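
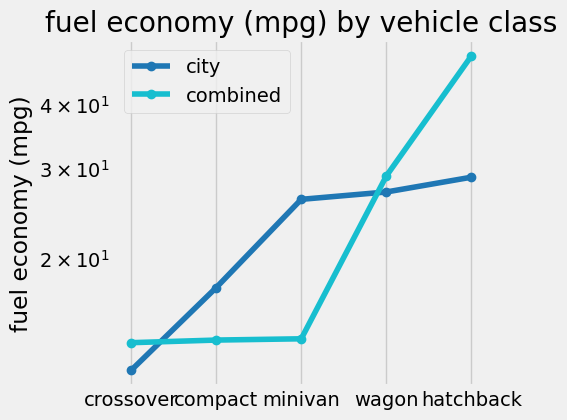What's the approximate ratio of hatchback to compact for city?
≈ 1.5×

hatchback ≈ 30, compact ≈ 20; 30/20 ≈ 1.5.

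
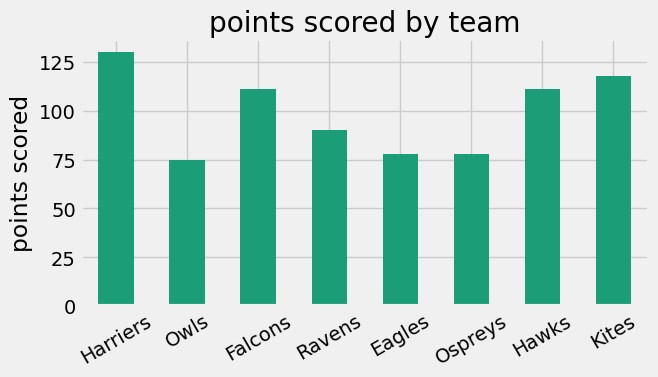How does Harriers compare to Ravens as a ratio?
Harriers ≈ 120, Ravens ≈ 80; 120/80 ≈ 1.5.

≈ 1.5×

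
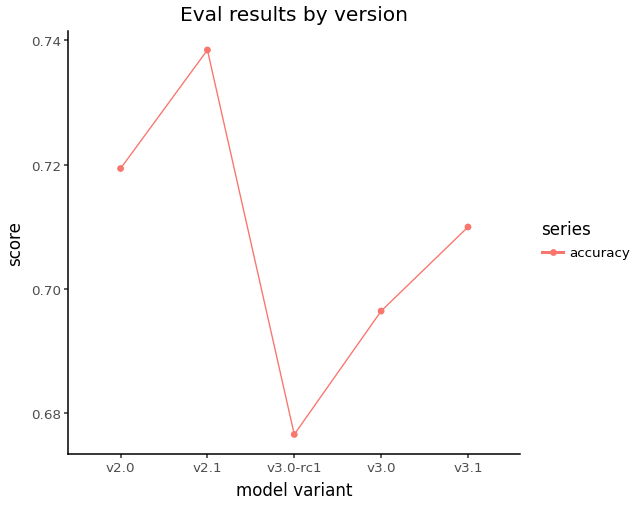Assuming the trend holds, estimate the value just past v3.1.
≈ 0.725

Last three: 0.68, 0.70, 0.71 → slope ≈ 0.015/step → next ≈ 0.725.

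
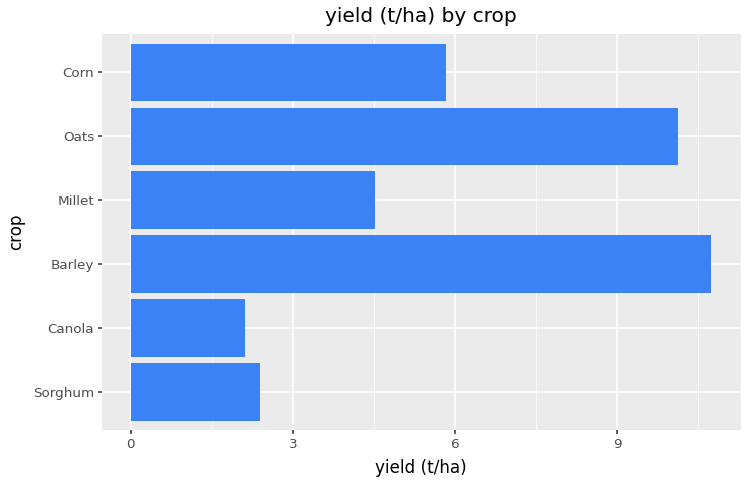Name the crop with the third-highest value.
Top 4: Barley ≈ 11, Oats ≈ 10, Corn ≈ 6, Millet ≈ 5.

Corn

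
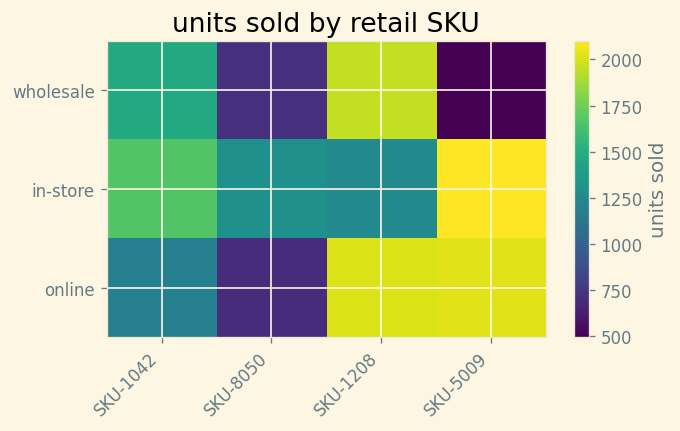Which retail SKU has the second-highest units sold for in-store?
Top 3 for in-store: SKU-5009 ≈ 2000, SKU-1042 ≈ 1600, SKU-8050 ≈ 1400.

SKU-1042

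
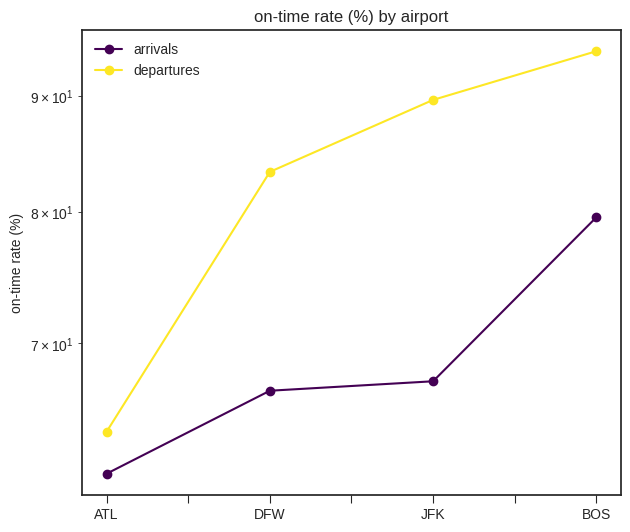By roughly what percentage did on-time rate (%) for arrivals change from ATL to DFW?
ATL ≈ 60, DFW ≈ 65; (65 − 60) / 60 ≈ +8.3%.

≈ +8.3%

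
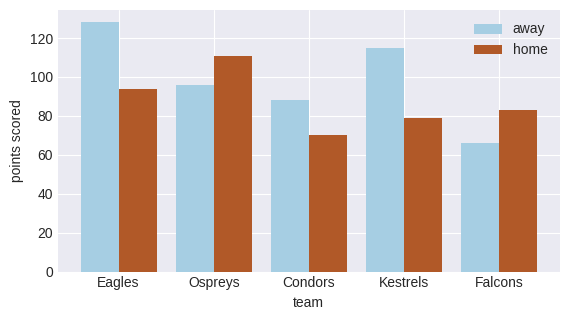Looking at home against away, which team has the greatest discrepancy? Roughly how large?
Kestrels: home ≈ 80, away ≈ 120 → gap ≈ 40. Next-largest (Eagles) is only ≈ 20.

Kestrels, ≈ 40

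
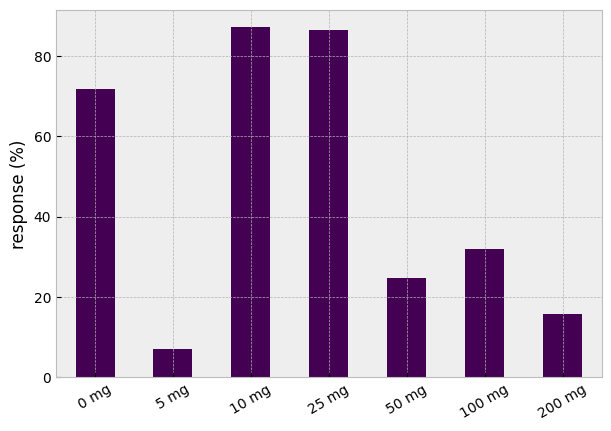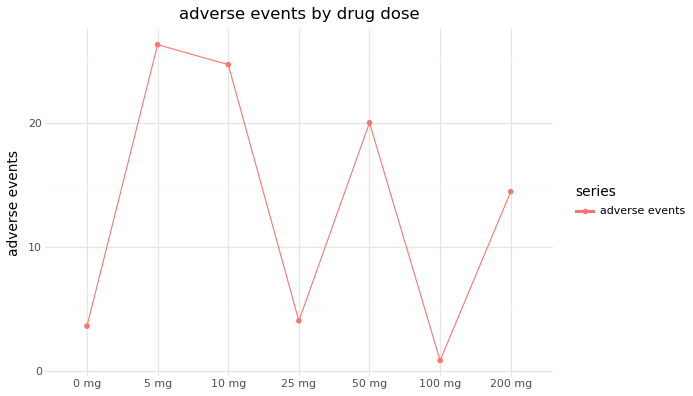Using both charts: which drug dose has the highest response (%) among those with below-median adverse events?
25 mg

Chart 2 median adverse events ≈ 15; below-median drug doses: 0 mg, 25 mg, 100 mg. Among those, 25 mg has the highest response (%) (≈ 90).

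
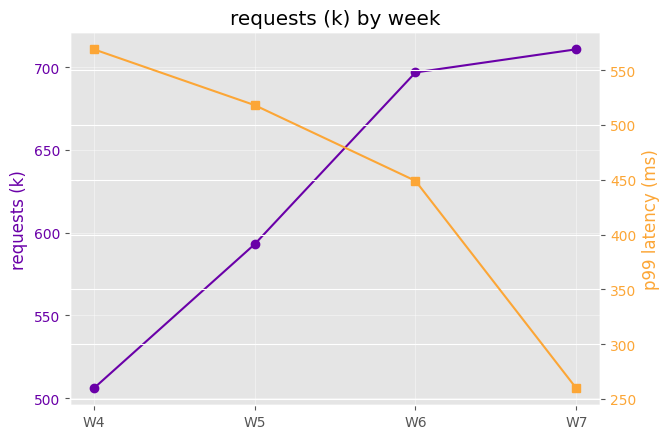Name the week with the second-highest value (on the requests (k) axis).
W6

Top 3 (on the requests (k) axis): W7 ≈ 720, W6 ≈ 700, W5 ≈ 600.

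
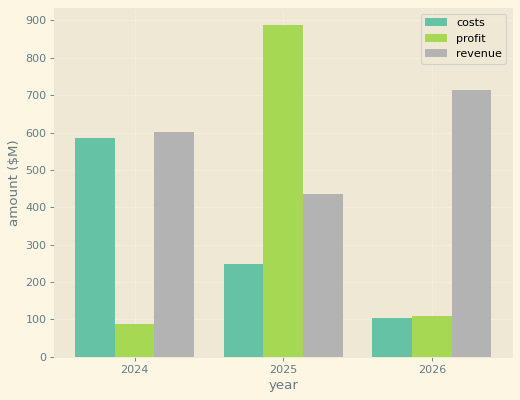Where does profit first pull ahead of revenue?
2024: profit ≈ 100 vs revenue ≈ 600 (not yet); 2025: profit ≈ 900 vs revenue ≈ 400 (first crossover).

2025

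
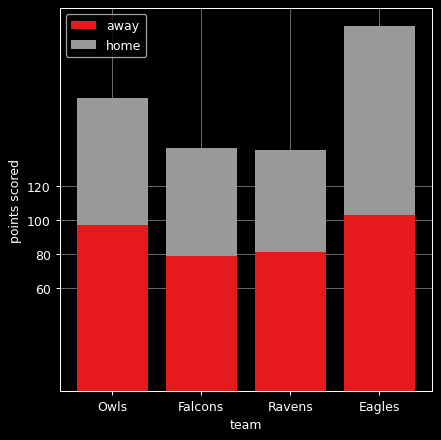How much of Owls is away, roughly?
away top ≈ 100, bottom ≈ 0; segment ≈ 100.

≈ 100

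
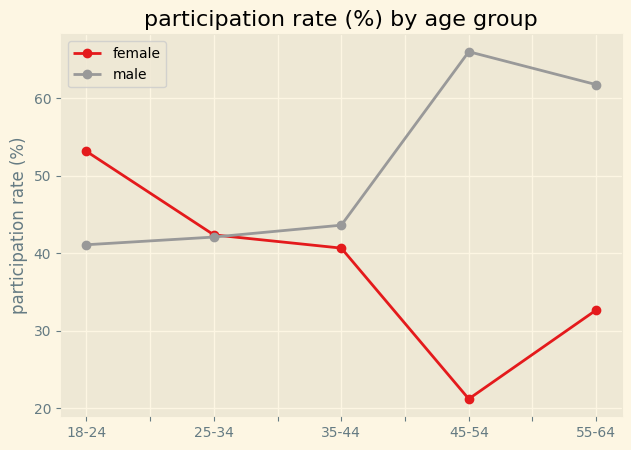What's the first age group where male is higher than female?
35-44

25-34: male ≈ 40 vs female ≈ 40 (not yet); 35-44: male ≈ 45 vs female ≈ 40 (first crossover).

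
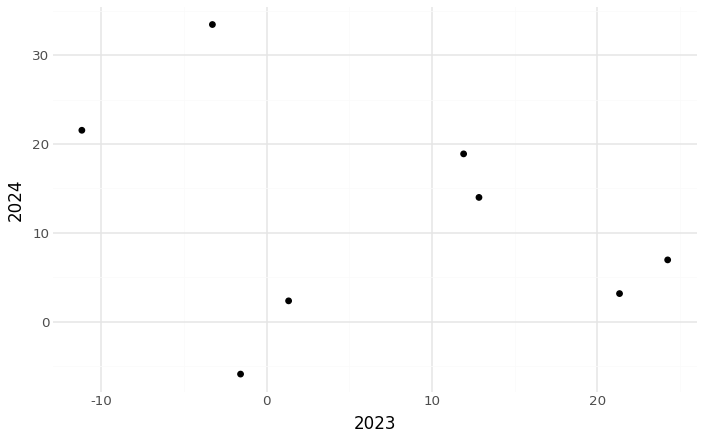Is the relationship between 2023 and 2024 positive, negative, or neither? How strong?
Points are negatively correlated; weak (|r| ≈ 0.3).

negative, weak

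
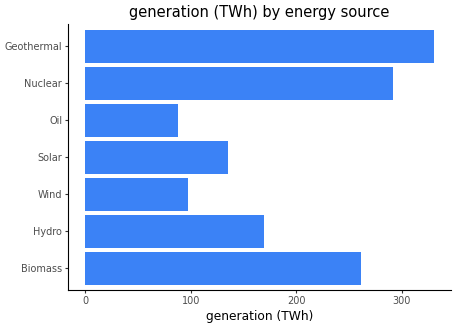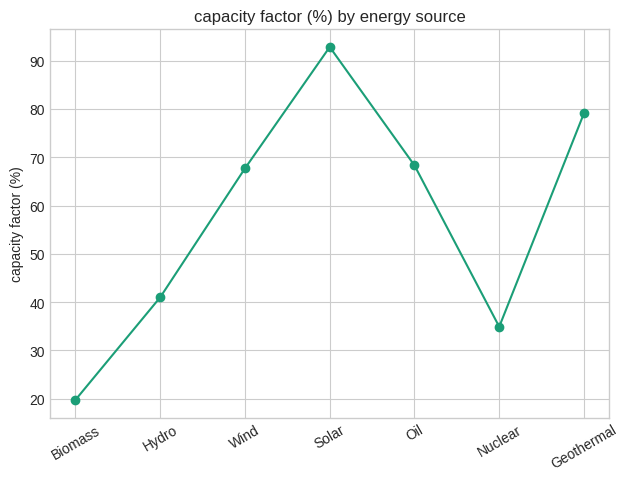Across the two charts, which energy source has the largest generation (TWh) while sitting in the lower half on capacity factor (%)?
Chart 2 median capacity factor (%) ≈ 70; below-median energy sources: Biomass, Hydro, Nuclear. Among those, Nuclear has the highest generation (TWh) (≈ 300).

Nuclear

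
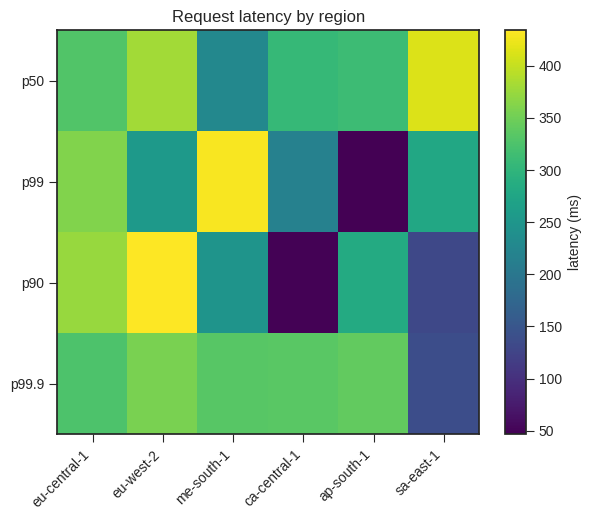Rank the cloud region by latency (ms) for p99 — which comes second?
Top 3 for p99: me-south-1 ≈ 450, eu-central-1 ≈ 350, sa-east-1 ≈ 300.

eu-central-1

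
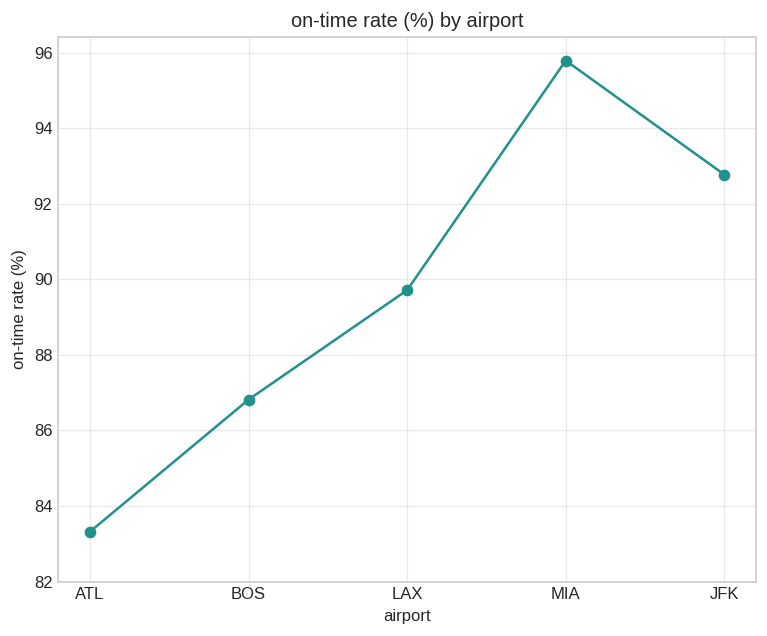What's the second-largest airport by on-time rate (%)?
JFK

Top 3: MIA ≈ 96, JFK ≈ 92, LAX ≈ 90.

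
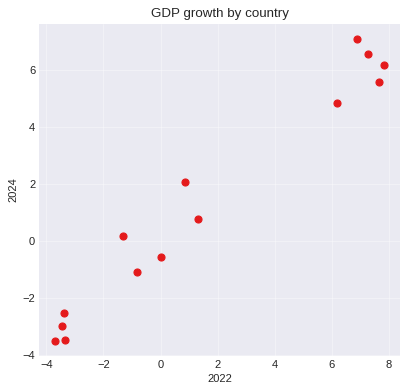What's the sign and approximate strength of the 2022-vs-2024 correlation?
positive, strong

Points are positively correlated; strong (|r| ≈ 1.0).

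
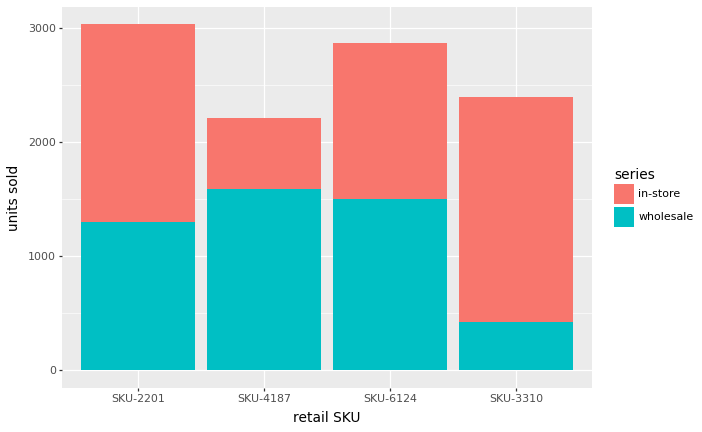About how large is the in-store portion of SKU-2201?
≈ 1500

in-store top ≈ 3000, bottom ≈ 1500; segment ≈ 1500.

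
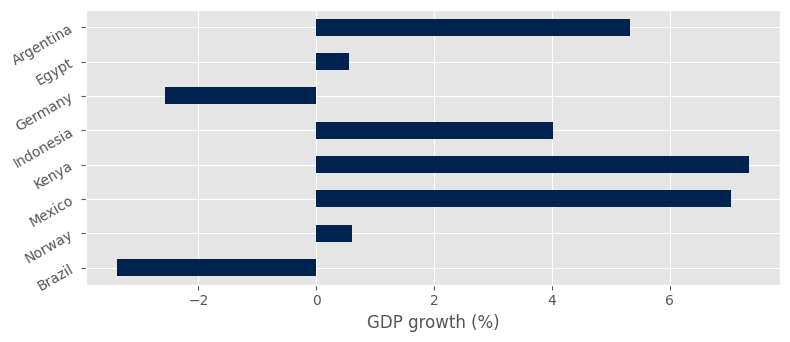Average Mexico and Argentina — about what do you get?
(7 + 5) / 2 ≈ 6.

≈ 6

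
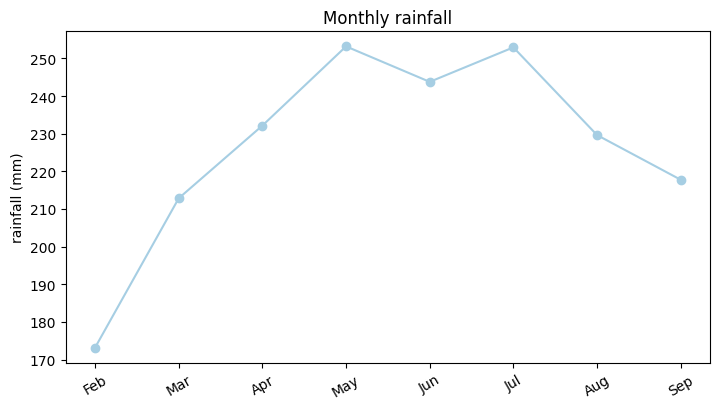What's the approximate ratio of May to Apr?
≈ 1.09×

May ≈ 250, Apr ≈ 230; 250/230 ≈ 1.09.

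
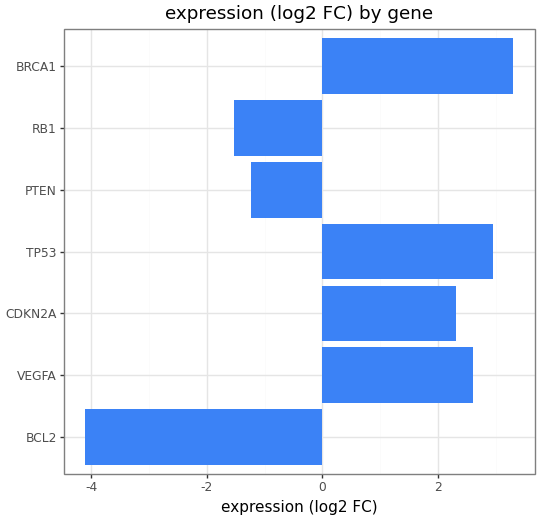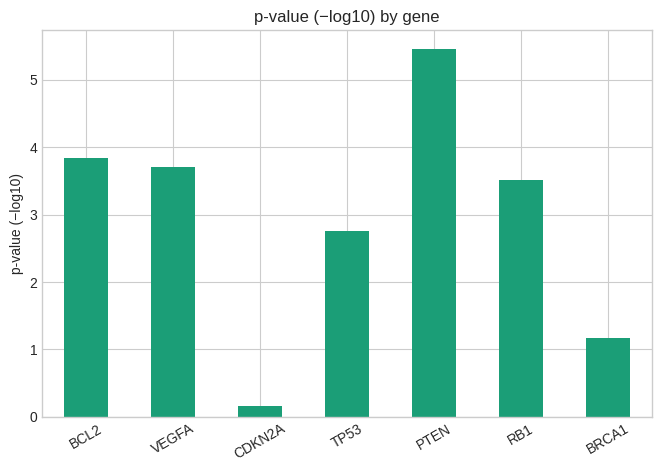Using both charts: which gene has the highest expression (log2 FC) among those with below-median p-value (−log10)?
Chart 2 median p-value (−log10) ≈ 4; below-median genes: CDKN2A, TP53, BRCA1. Among those, BRCA1 has the highest expression (log2 FC) (≈ 3.5).

BRCA1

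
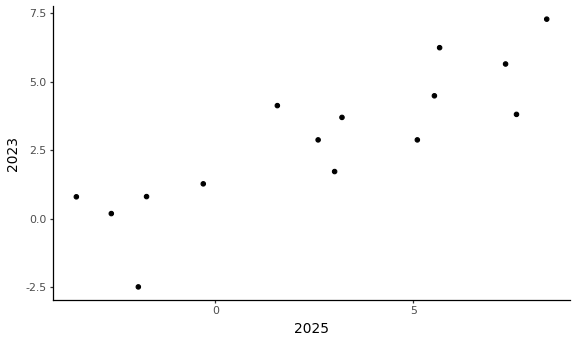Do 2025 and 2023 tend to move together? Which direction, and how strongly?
positive, strong

Points are positively correlated; strong (|r| ≈ 0.9).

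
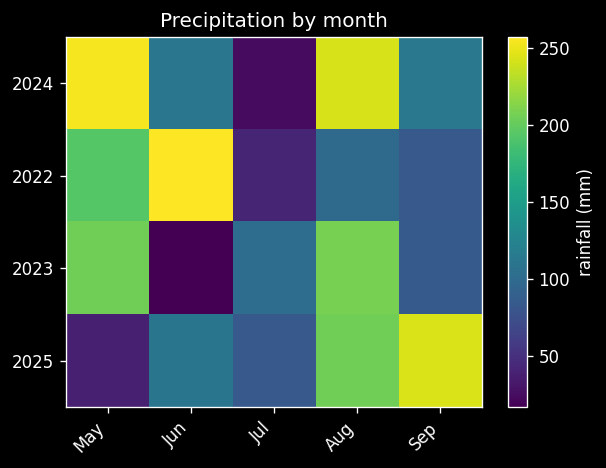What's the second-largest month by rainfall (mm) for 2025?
Top 3 for 2025: Sep ≈ 250, Aug ≈ 200, Jun ≈ 100.

Aug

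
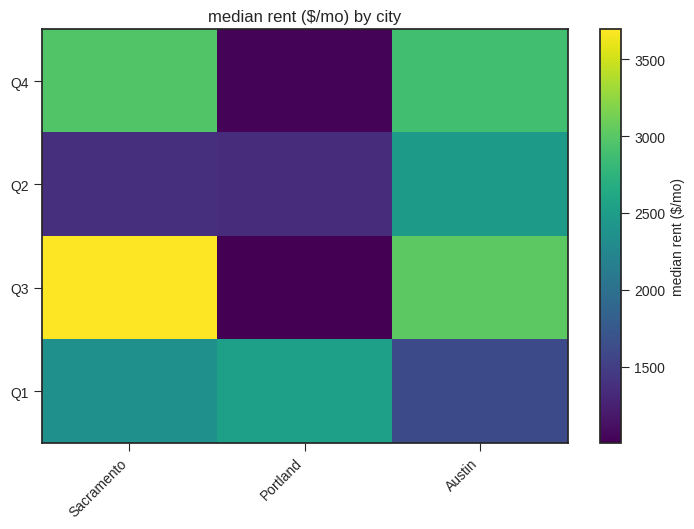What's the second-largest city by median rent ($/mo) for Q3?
Austin

Top 3 for Q3: Sacramento ≈ 3500, Austin ≈ 3000, Portland ≈ 1000.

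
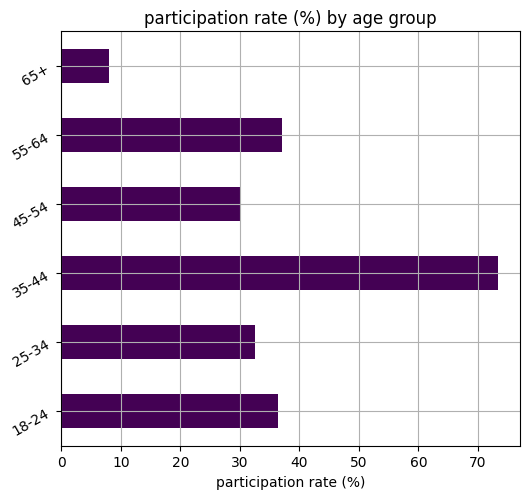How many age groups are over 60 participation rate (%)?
1

Above 60: 35-44.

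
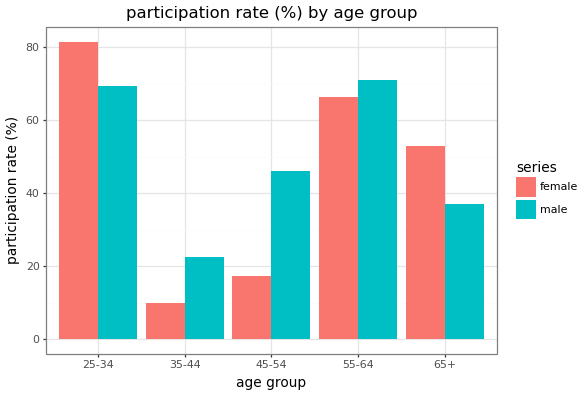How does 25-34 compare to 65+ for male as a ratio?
25-34 ≈ 70, 65+ ≈ 40; 70/40 ≈ 1.75.

≈ 1.75×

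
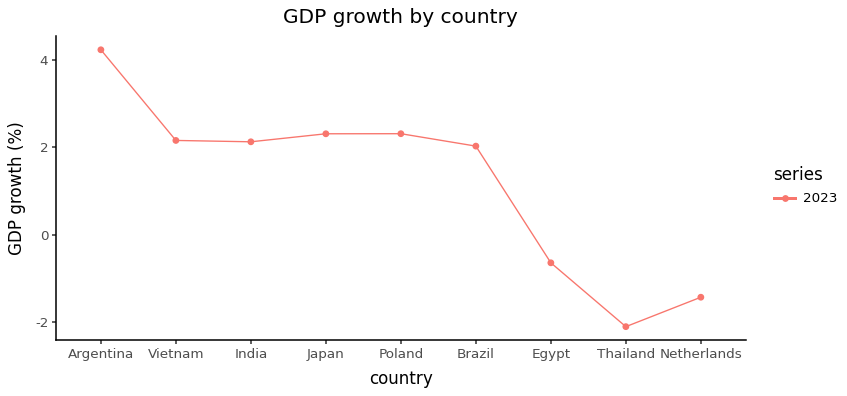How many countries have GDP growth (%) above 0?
6

Above 0: Argentina, Vietnam, India, Japan, Poland, Brazil.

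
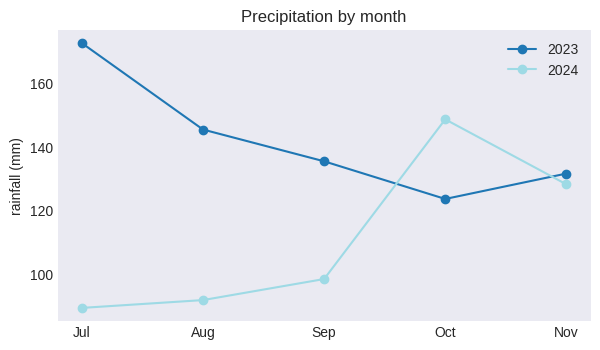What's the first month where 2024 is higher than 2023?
Sep: 2024 ≈ 100 vs 2023 ≈ 140 (not yet); Oct: 2024 ≈ 150 vs 2023 ≈ 120 (first crossover).

Oct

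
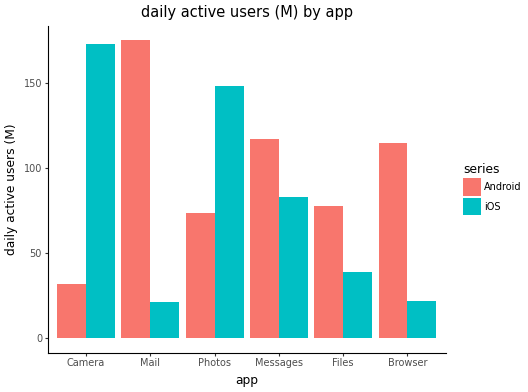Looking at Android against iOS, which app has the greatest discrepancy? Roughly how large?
Mail, ≈ 160 M

Mail: Android ≈ 180, iOS ≈ 20 → gap ≈ 160. Next-largest (Camera) is only ≈ 140.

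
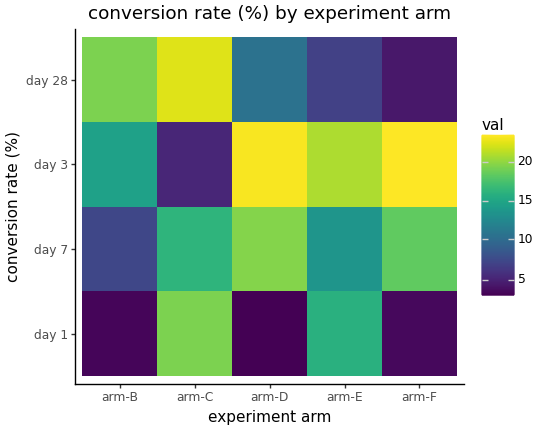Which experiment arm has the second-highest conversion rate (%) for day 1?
arm-E

Top 3 for day 1: arm-C ≈ 20, arm-E ≈ 16, arm-F ≈ 4.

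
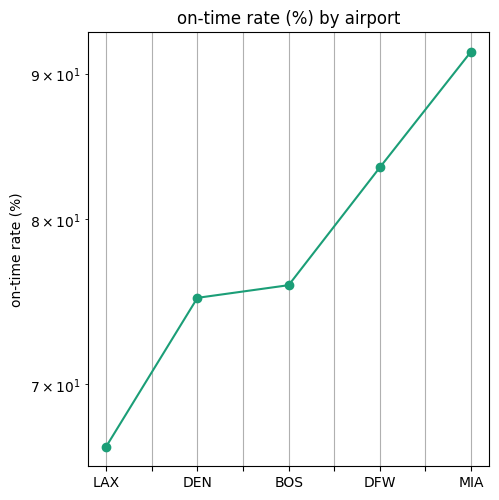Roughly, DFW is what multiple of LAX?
DFW ≈ 85, LAX ≈ 65; 85/65 ≈ 1.31.

≈ 1.31×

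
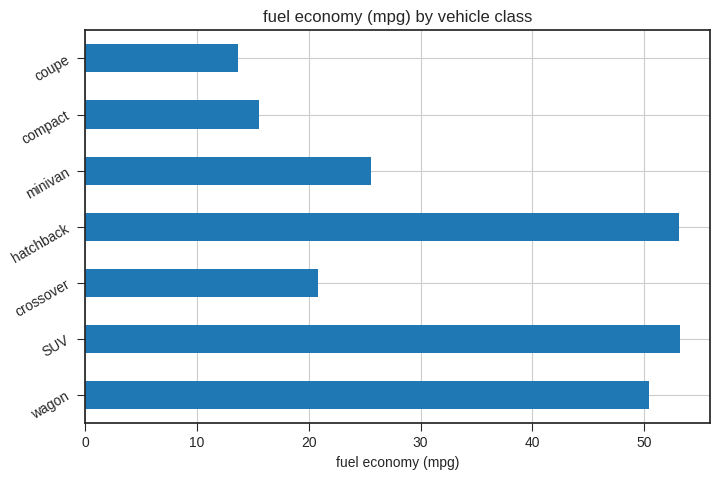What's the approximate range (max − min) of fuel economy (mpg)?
≈ 40

Max SUV ≈ 55, min coupe ≈ 15; range ≈ 40.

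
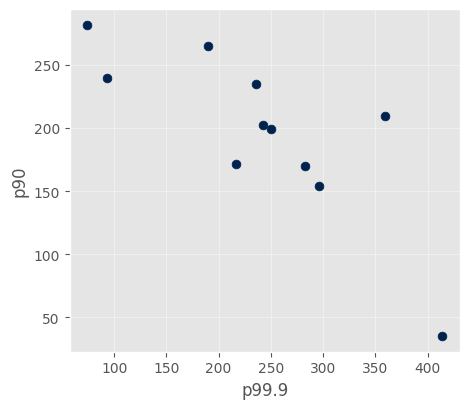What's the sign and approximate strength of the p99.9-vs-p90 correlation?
negative, strong

Points are negatively correlated; strong (|r| ≈ 0.8).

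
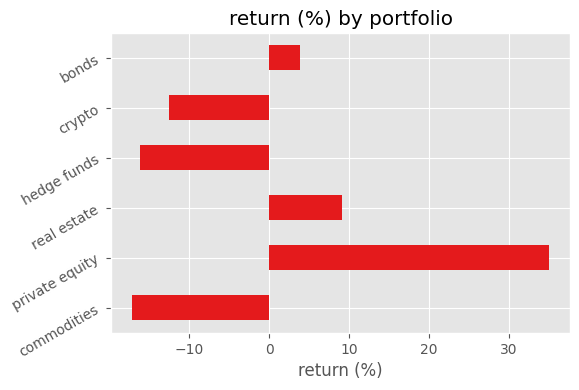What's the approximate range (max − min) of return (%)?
Max private equity ≈ 35, min commodities ≈ -15; range ≈ 50.

≈ 50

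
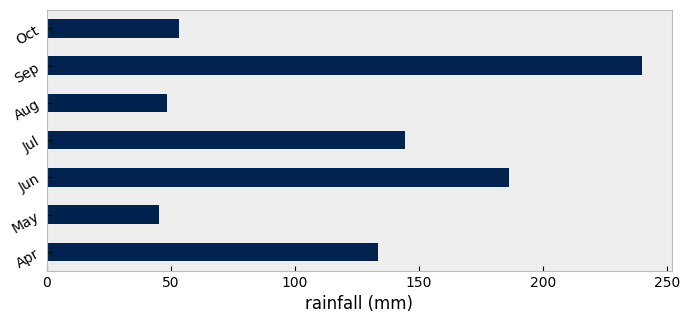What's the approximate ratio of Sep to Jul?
≈ 1.71×

Sep ≈ 240, Jul ≈ 140; 240/140 ≈ 1.71.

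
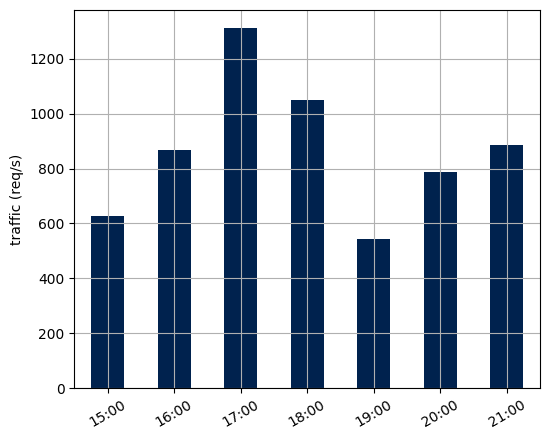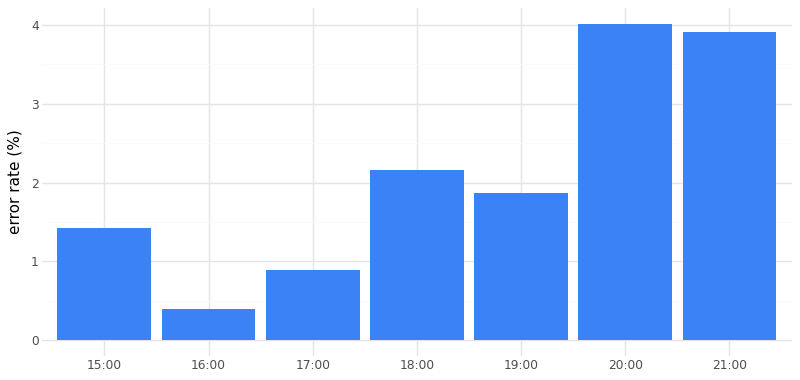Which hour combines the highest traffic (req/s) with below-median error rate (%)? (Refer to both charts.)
Chart 2 median error rate (%) ≈ 2; below-median hours: 15:00, 16:00, 17:00. Among those, 17:00 has the highest traffic (req/s) (≈ 1400).

17:00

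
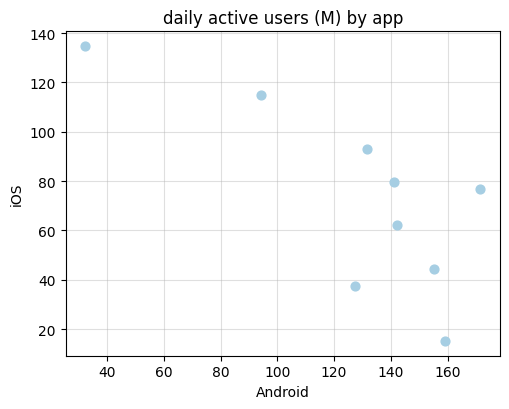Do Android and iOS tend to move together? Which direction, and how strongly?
negative, strong

Points are negatively correlated; strong (|r| ≈ 0.8).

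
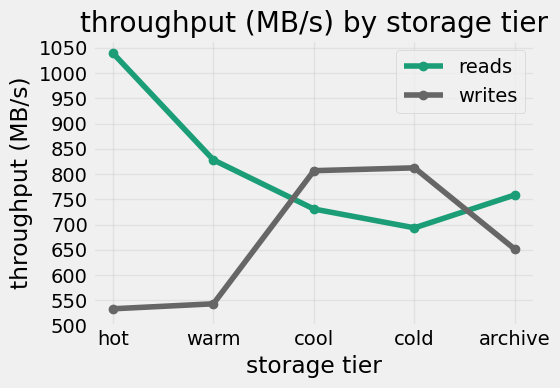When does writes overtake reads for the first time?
cool

warm: writes ≈ 550 vs reads ≈ 850 (not yet); cool: writes ≈ 800 vs reads ≈ 750 (first crossover).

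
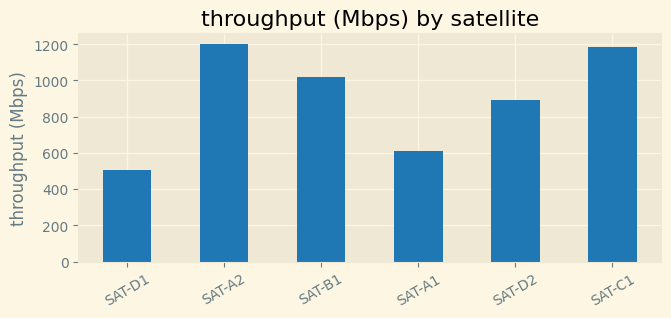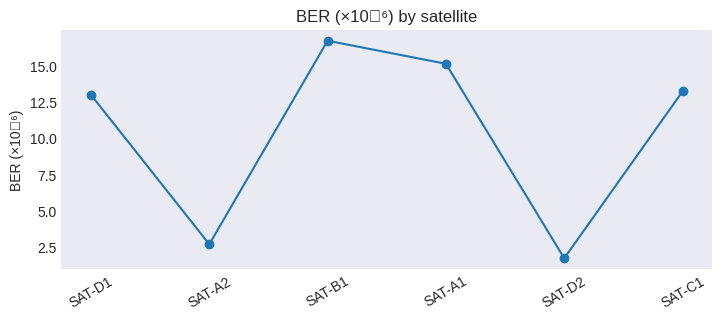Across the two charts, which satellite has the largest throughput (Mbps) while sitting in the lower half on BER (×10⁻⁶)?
Chart 2 median BER (×10⁻⁶) ≈ 14; below-median satellites: SAT-D1, SAT-A2, SAT-D2. Among those, SAT-A2 has the highest throughput (Mbps) (≈ 1200).

SAT-A2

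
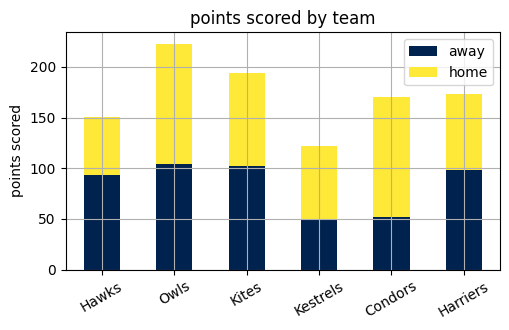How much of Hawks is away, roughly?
away top ≈ 100, bottom ≈ 0; segment ≈ 100.

≈ 100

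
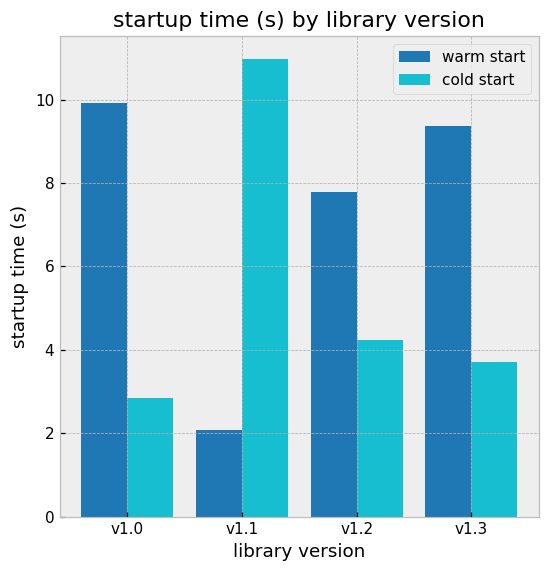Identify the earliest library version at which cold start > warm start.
v1.1

v1.0: cold start ≈ 3 vs warm start ≈ 10 (not yet); v1.1: cold start ≈ 11 vs warm start ≈ 2 (first crossover).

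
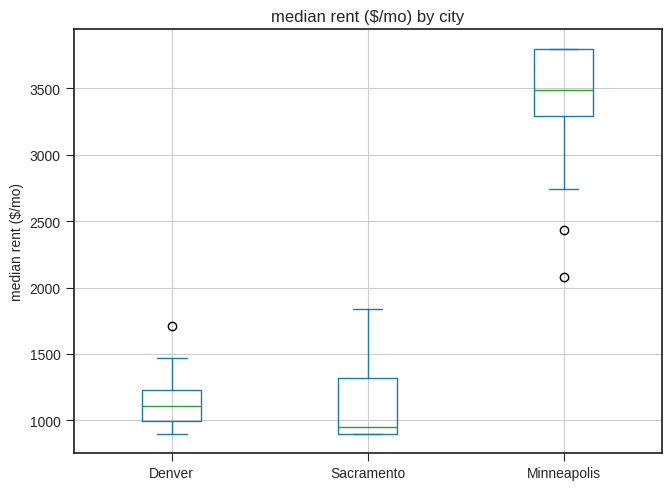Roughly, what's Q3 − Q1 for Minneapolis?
Q3 ≈ 4000, Q1 ≈ 3500; IQR ≈ 500.

≈ 500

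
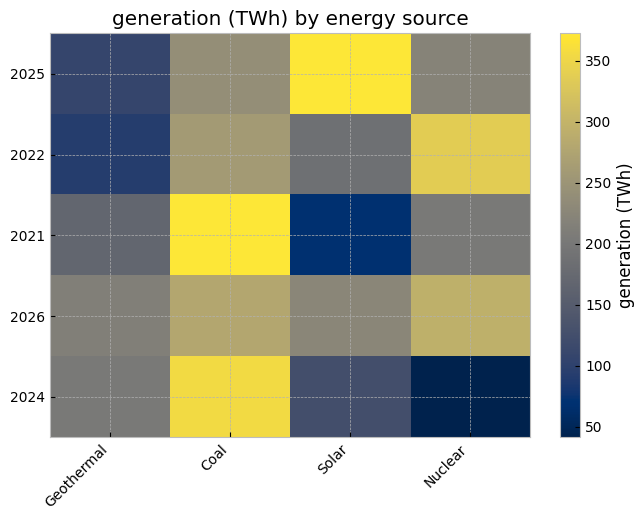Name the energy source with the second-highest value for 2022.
Coal

Top 3 for 2022: Nuclear ≈ 350, Coal ≈ 250, Solar ≈ 200.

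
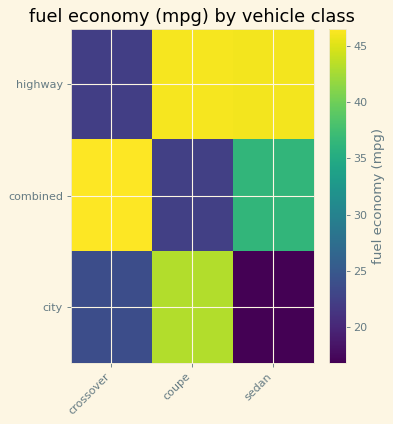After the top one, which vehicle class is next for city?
Top 3 for city: coupe ≈ 45, crossover ≈ 25, sedan ≈ 15.

crossover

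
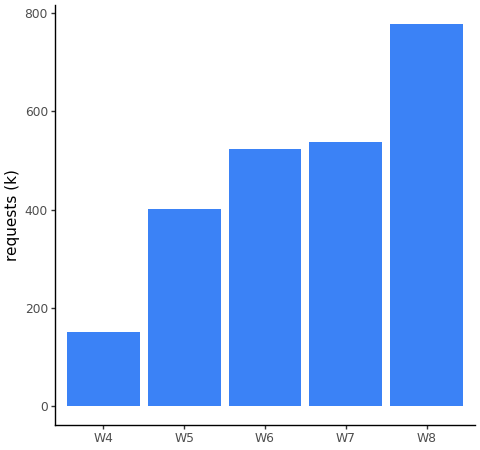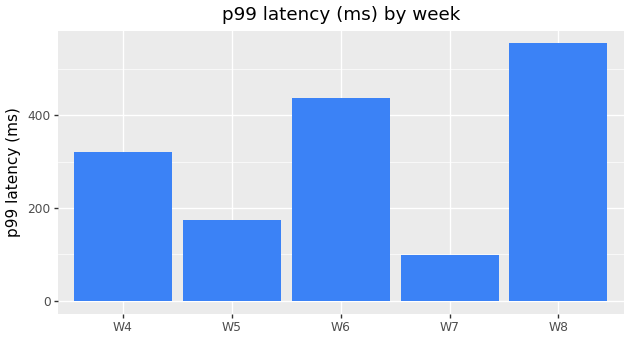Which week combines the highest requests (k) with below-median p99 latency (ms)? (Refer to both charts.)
W7

Chart 2 median p99 latency (ms) ≈ 300; below-median weeks: W5, W7. Among those, W7 has the highest requests (k) (≈ 500).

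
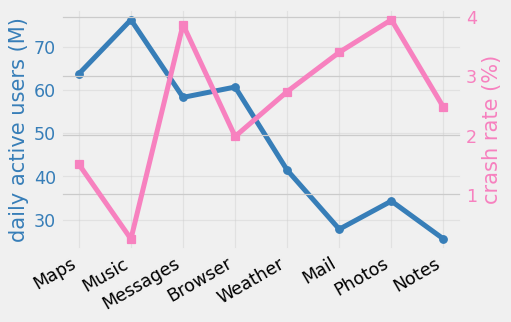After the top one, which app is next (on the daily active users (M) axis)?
Maps

Top 3 (on the daily active users (M) axis): Music ≈ 75, Maps ≈ 65, Browser ≈ 60.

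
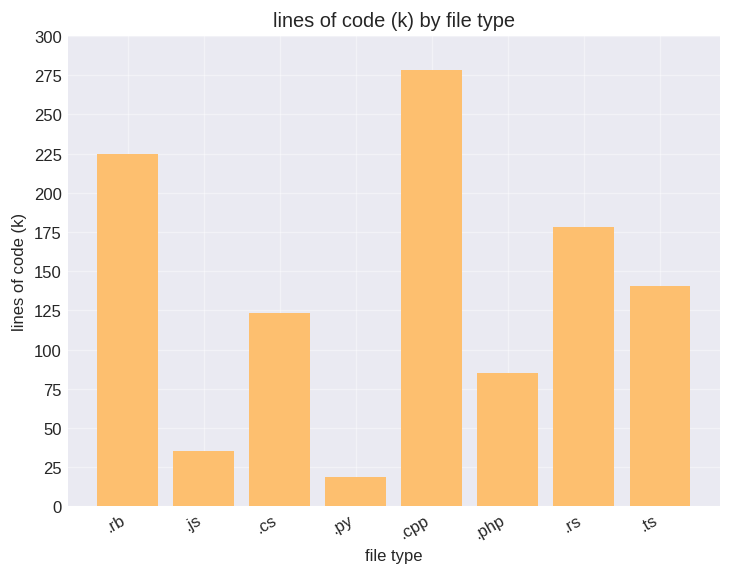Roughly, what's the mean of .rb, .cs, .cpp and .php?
(225 + 125 + 275 + 75) / 4 ≈ 175.

≈ 175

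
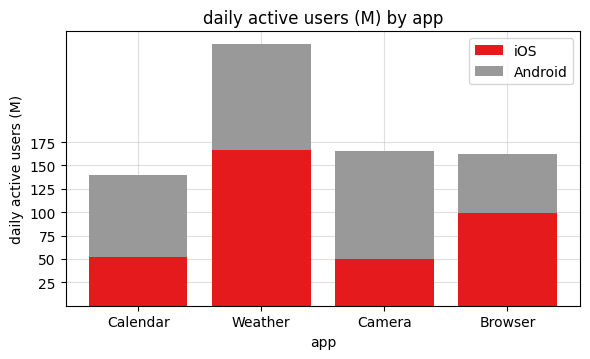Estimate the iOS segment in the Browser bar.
≈ 100

iOS top ≈ 100, bottom ≈ 0; segment ≈ 100.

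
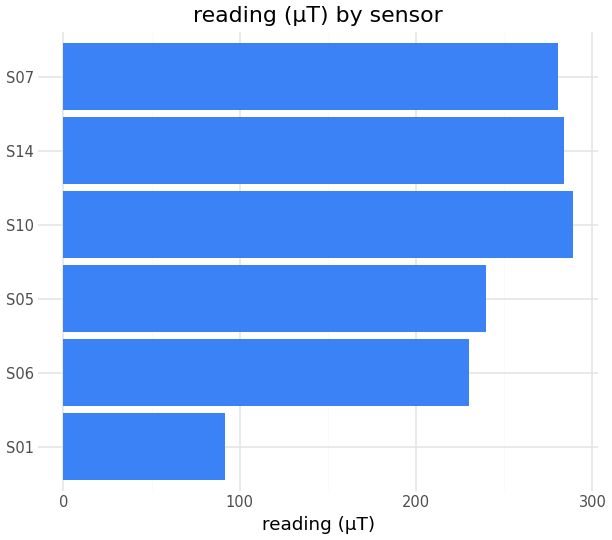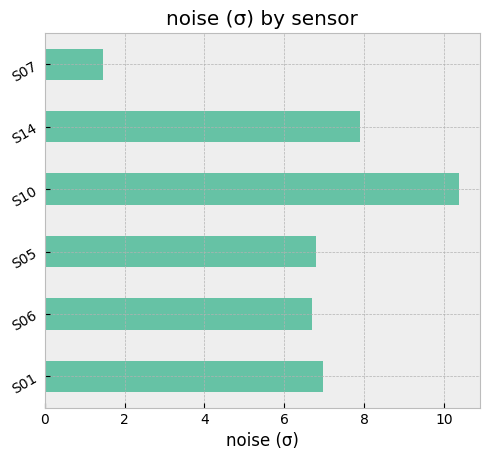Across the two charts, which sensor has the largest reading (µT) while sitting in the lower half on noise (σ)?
Chart 2 median noise (σ) ≈ 7; below-median sensors: S06, S05, S07. Among those, S07 has the highest reading (µT) (≈ 300).

S07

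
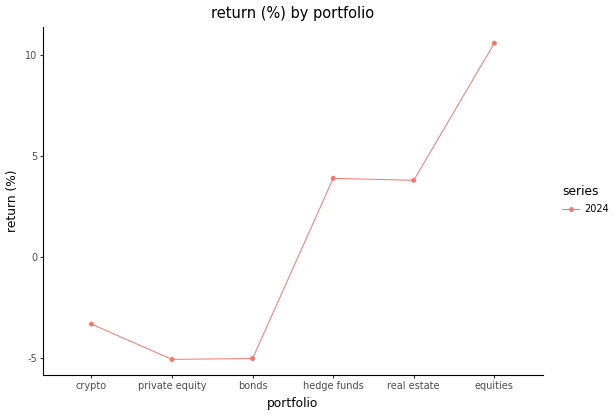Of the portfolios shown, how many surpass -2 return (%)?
3

Above -2: hedge funds, real estate, equities.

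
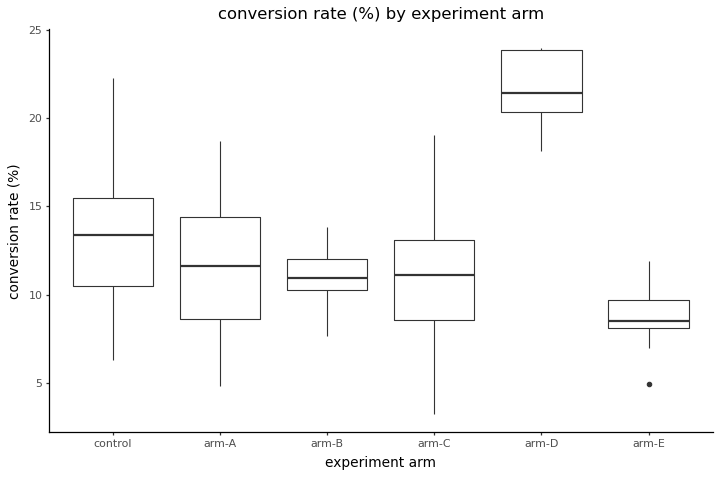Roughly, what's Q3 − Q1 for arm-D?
≈ 4

Q3 ≈ 24, Q1 ≈ 20; IQR ≈ 4.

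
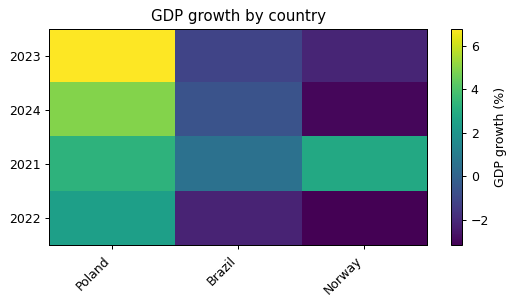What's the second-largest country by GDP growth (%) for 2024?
Brazil

Top 3 for 2024: Poland ≈ 5, Brazil ≈ -1, Norway ≈ -3.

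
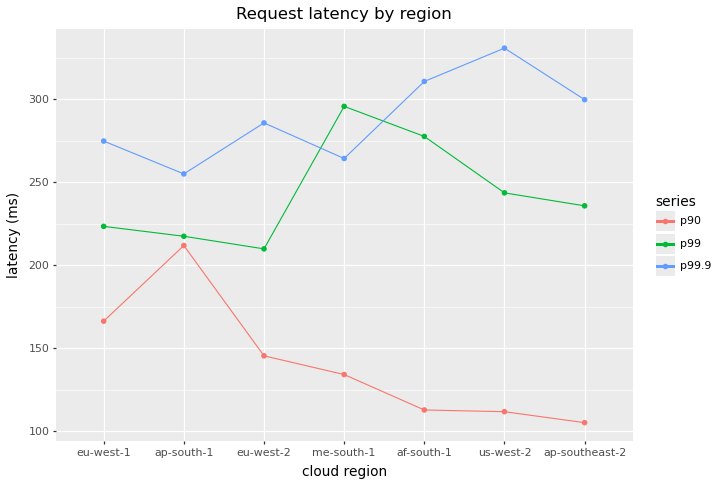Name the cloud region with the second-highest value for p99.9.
Top 3 for p99.9: us-west-2 ≈ 340, af-south-1 ≈ 320, ap-southeast-2 ≈ 300.

af-south-1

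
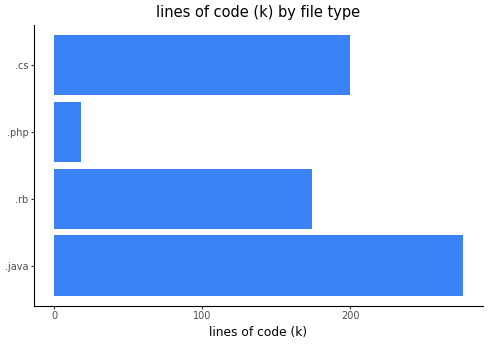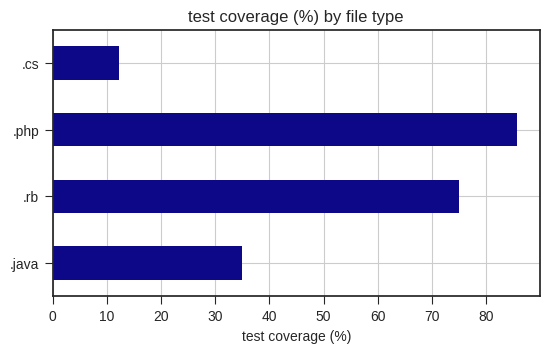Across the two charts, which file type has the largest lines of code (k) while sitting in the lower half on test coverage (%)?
.java

Chart 2 median test coverage (%) ≈ 50; below-median file types: .java, .cs. Among those, .java has the highest lines of code (k) (≈ 300).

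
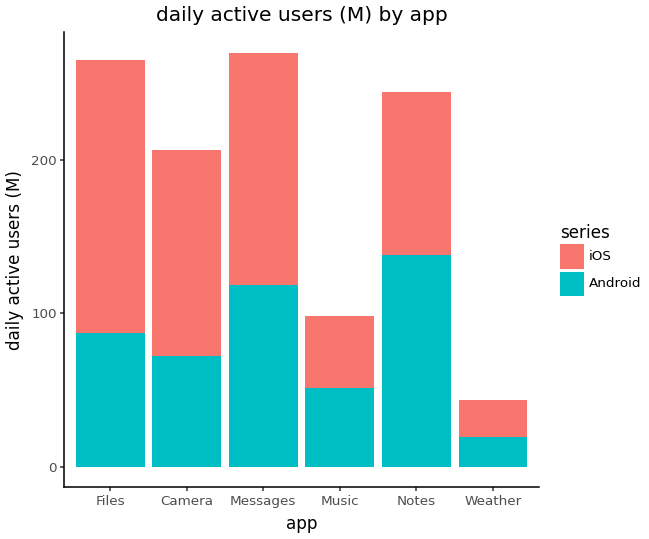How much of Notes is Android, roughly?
Android top ≈ 150, bottom ≈ 0; segment ≈ 150.

≈ 150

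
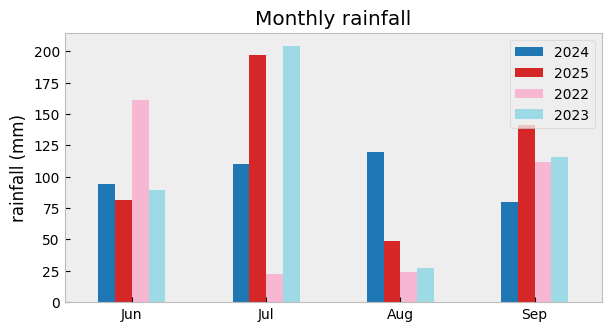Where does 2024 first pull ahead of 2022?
Jun: 2024 ≈ 100 vs 2022 ≈ 160 (not yet); Jul: 2024 ≈ 120 vs 2022 ≈ 20 (first crossover).

Jul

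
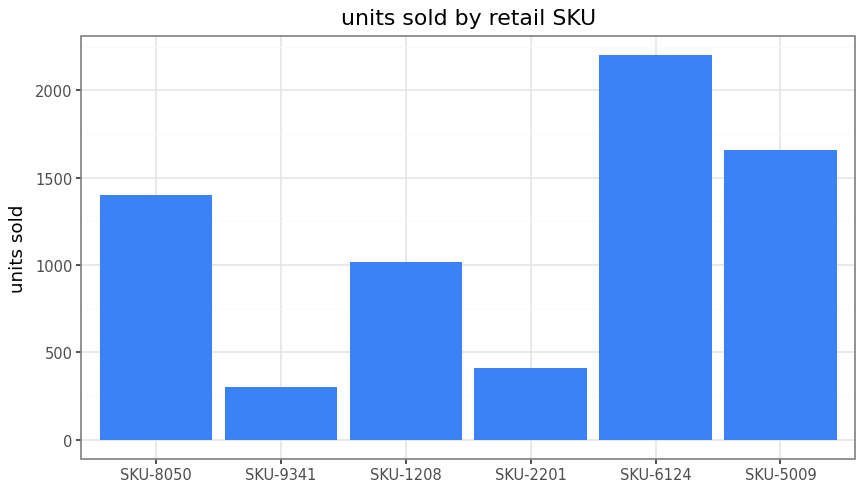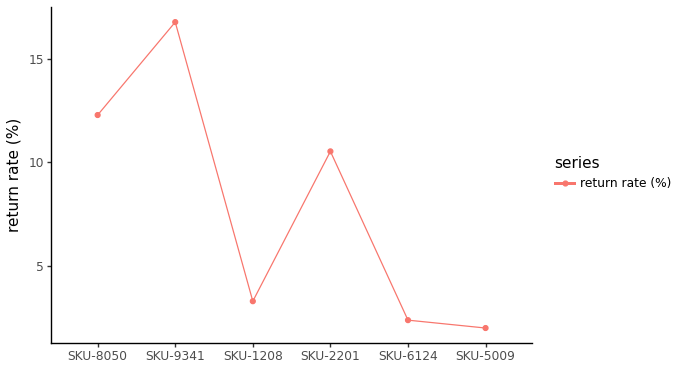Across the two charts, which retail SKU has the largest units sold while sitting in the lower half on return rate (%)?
Chart 2 median return rate (%) ≈ 6; below-median retail SKUs: SKU-1208, SKU-6124, SKU-5009. Among those, SKU-6124 has the highest units sold (≈ 2000).

SKU-6124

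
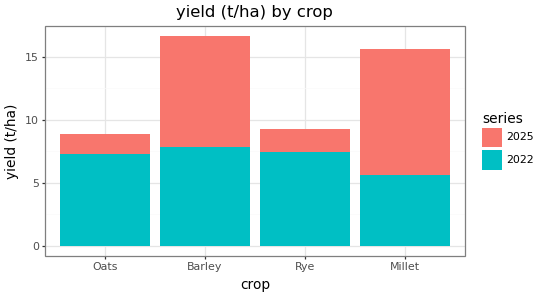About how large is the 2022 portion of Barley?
2022 top ≈ 8, bottom ≈ 0; segment ≈ 8.

≈ 8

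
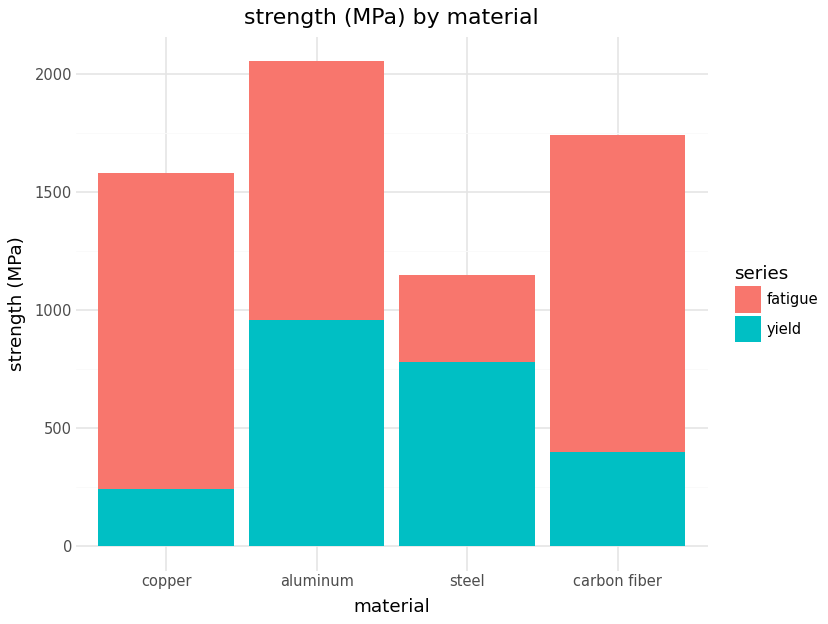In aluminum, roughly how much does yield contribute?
≈ 1000

yield top ≈ 1000, bottom ≈ 0; segment ≈ 1000.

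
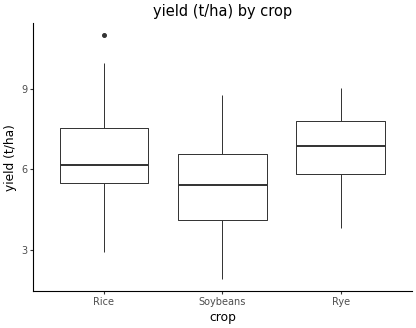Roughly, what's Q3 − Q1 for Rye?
Q3 ≈ 7.8, Q1 ≈ 5.8; IQR ≈ 2.0.

≈ 2.0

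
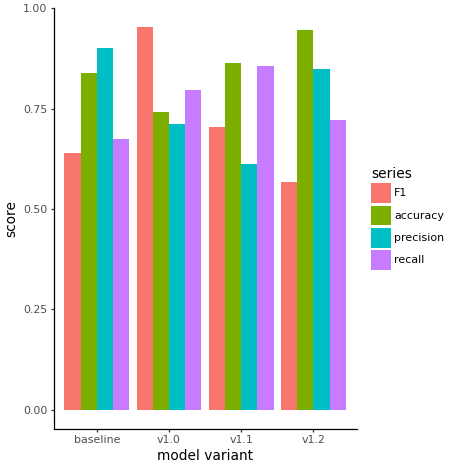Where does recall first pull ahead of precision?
v1.0

baseline: recall ≈ 0.7 vs precision ≈ 0.9 (not yet); v1.0: recall ≈ 0.8 vs precision ≈ 0.7 (first crossover).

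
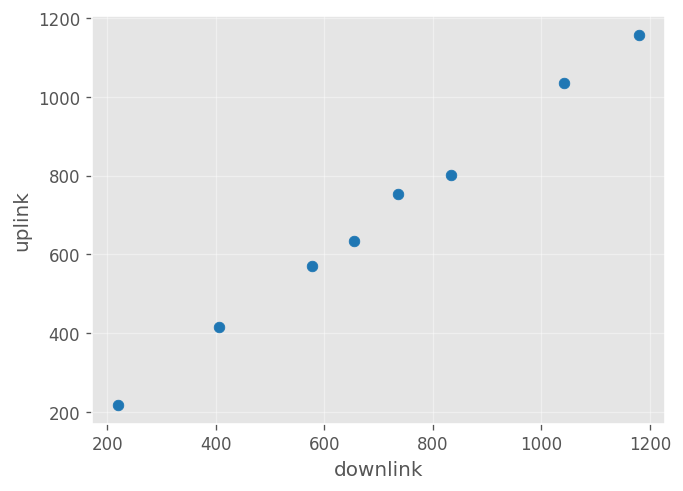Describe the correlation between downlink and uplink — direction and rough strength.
positive, strong

Points are positively correlated; strong (|r| ≈ 1.0).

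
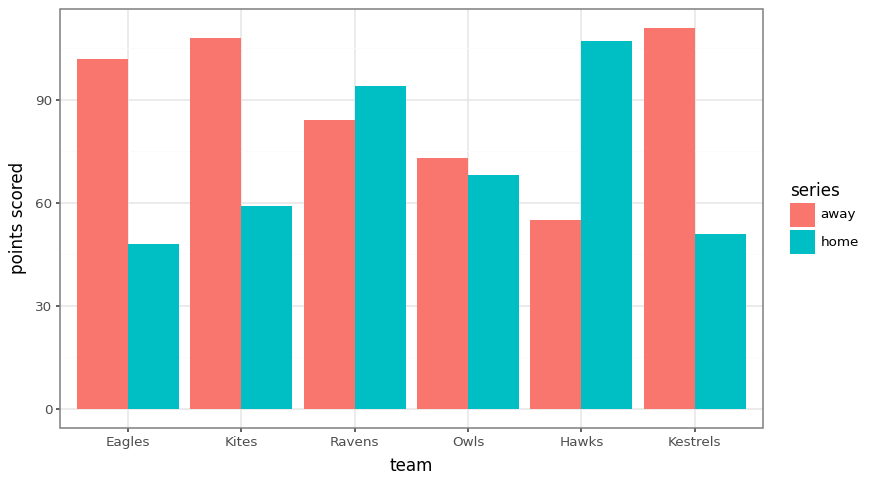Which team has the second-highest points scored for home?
Top 3 for home: Hawks ≈ 110, Ravens ≈ 90, Owls ≈ 70.

Ravens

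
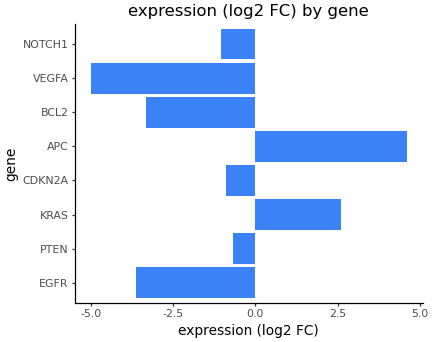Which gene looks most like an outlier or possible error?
APC ≈ 5; the rest sit between ≈ -5 and ≈ 3.

APC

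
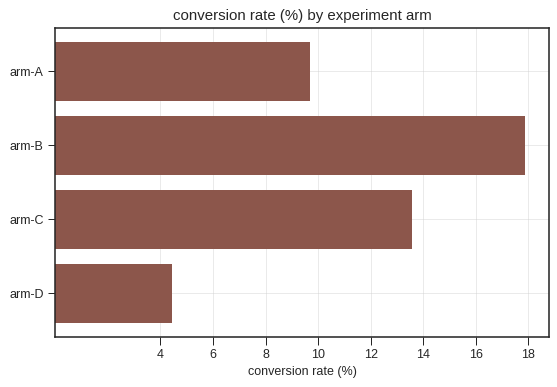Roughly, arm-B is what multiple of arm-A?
≈ 1.8×

arm-B ≈ 18, arm-A ≈ 10; 18/10 ≈ 1.8.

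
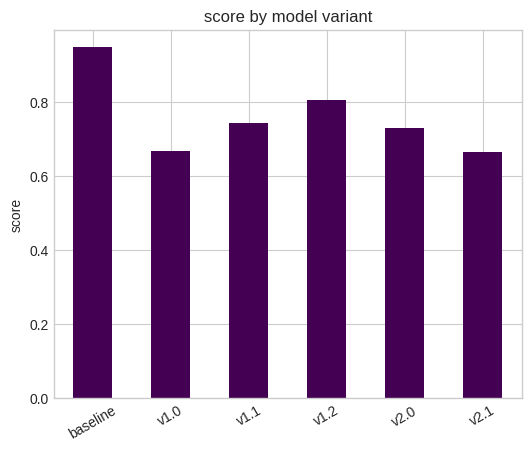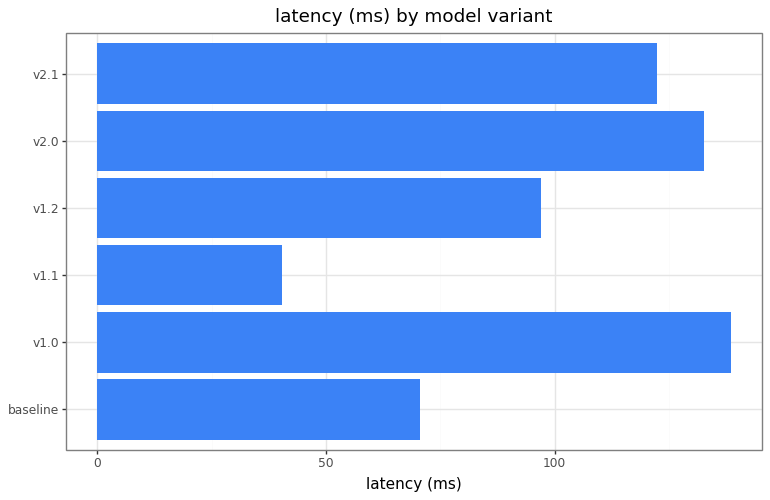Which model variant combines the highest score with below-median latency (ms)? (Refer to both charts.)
Chart 2 median latency (ms) ≈ 100; below-median model variants: baseline, v1.1, v1.2. Among those, baseline has the highest score (≈ 0.9).

baseline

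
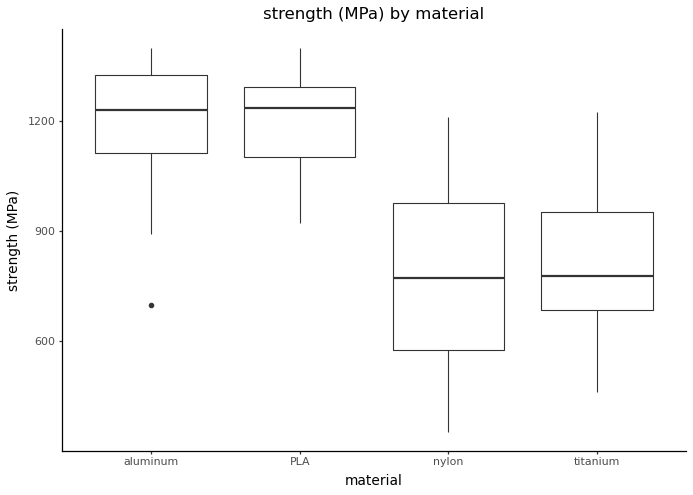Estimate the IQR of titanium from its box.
Q3 ≈ 950, Q1 ≈ 700; IQR ≈ 250.

≈ 250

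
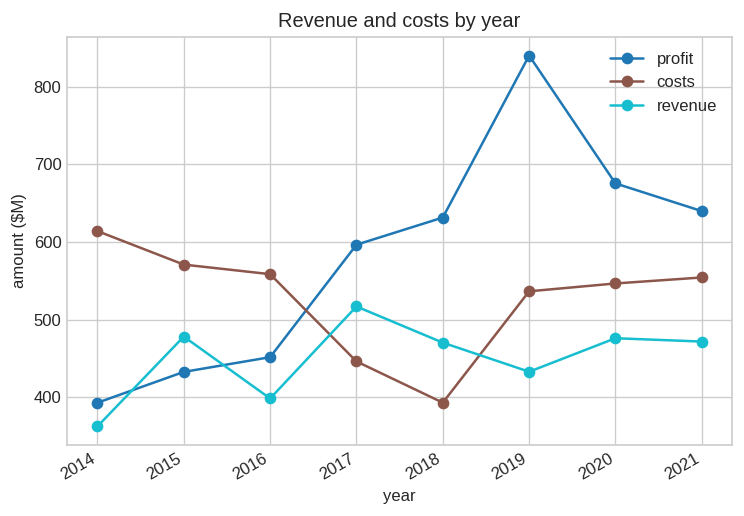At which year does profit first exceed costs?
2016: profit ≈ 450 vs costs ≈ 550 (not yet); 2017: profit ≈ 600 vs costs ≈ 450 (first crossover).

2017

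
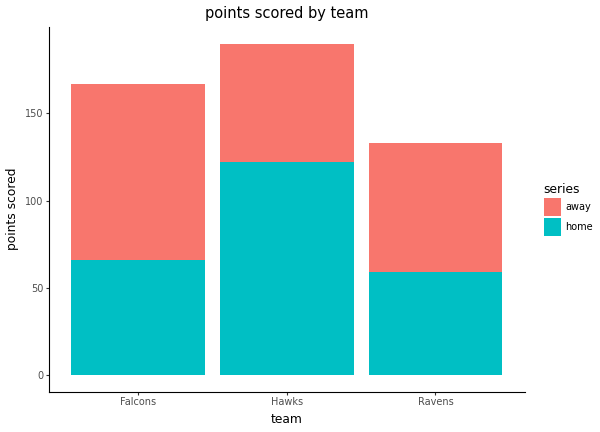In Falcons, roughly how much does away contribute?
≈ 100

away top ≈ 160, bottom ≈ 60; segment ≈ 100.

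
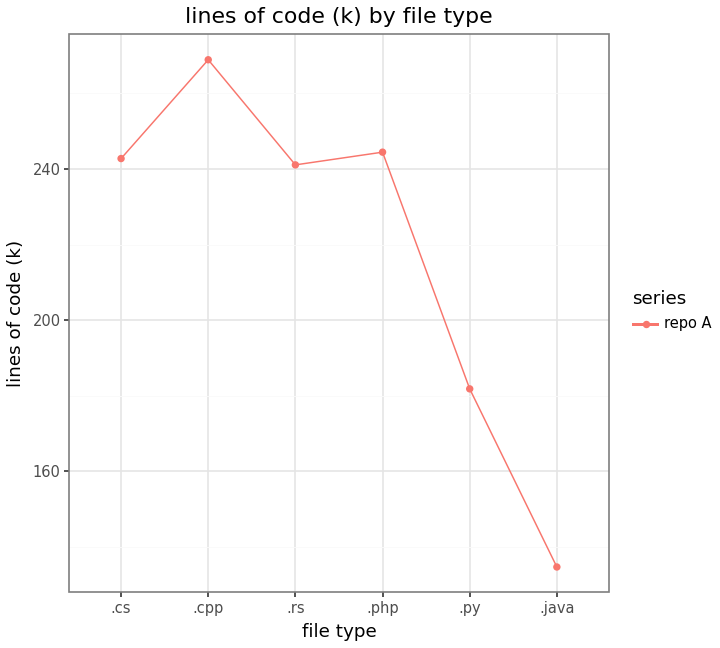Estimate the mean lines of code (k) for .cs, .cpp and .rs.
≈ 247

(240 + 260 + 240) / 3 ≈ 247.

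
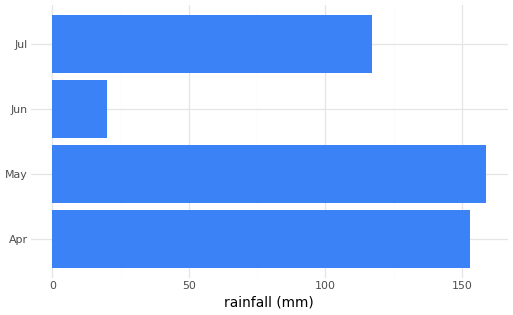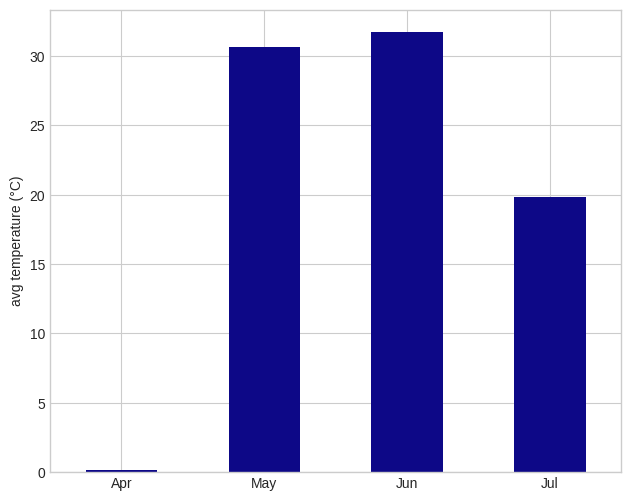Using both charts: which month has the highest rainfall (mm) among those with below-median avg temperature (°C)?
Apr

Chart 2 median avg temperature (°C) ≈ 25; below-median months: Apr, Jul. Among those, Apr has the highest rainfall (mm) (≈ 160).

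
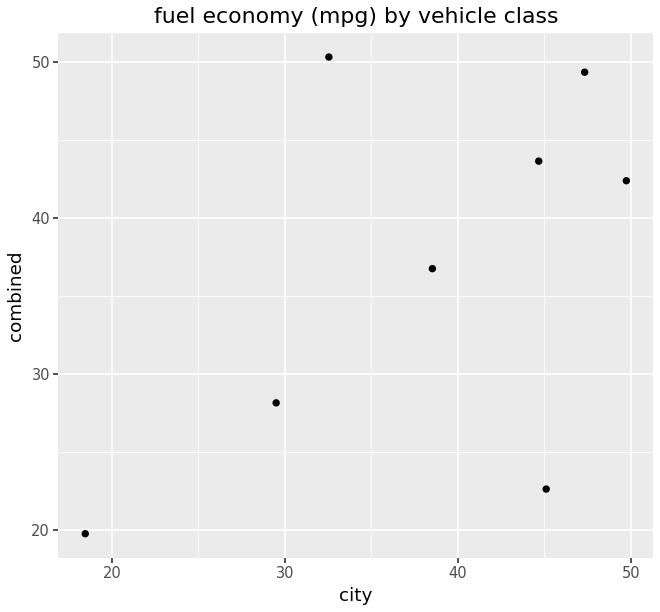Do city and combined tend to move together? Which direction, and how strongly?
Points are positively correlated; moderate (|r| ≈ 0.5).

positive, moderate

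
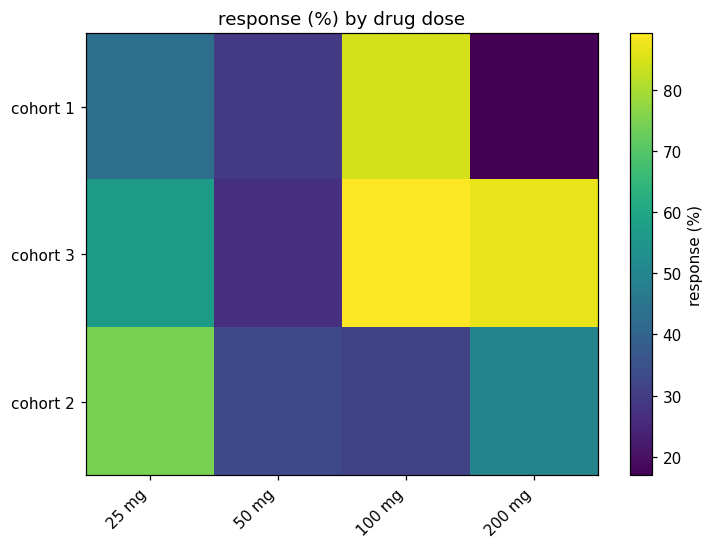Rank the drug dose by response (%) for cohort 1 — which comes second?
Top 3 for cohort 1: 100 mg ≈ 80, 25 mg ≈ 40, 50 mg ≈ 30.

25 mg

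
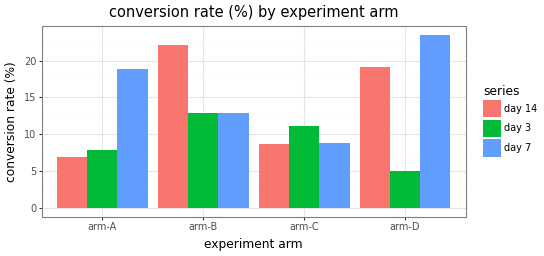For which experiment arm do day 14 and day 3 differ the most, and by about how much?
arm-D: day 14 ≈ 20, day 3 ≈ 6 → gap ≈ 14. Next-largest (arm-B) is only ≈ 10.

arm-D, ≈ 14 %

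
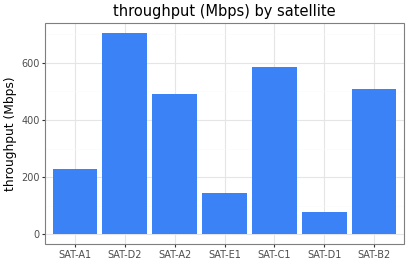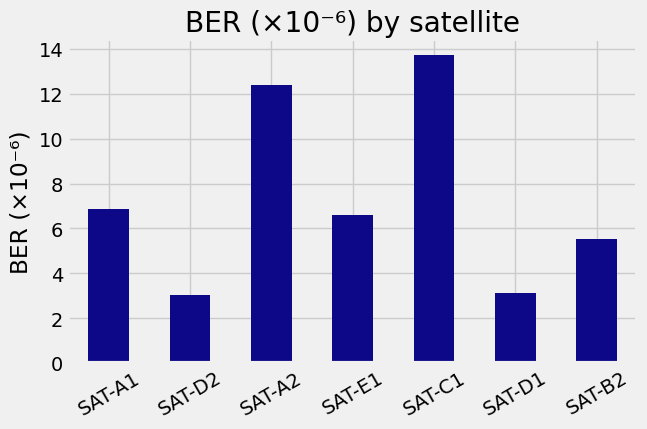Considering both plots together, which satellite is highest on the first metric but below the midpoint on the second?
SAT-D2

Chart 2 median BER (×10⁻⁶) ≈ 6; below-median satellites: SAT-D2, SAT-D1, SAT-B2. Among those, SAT-D2 has the highest throughput (Mbps) (≈ 700).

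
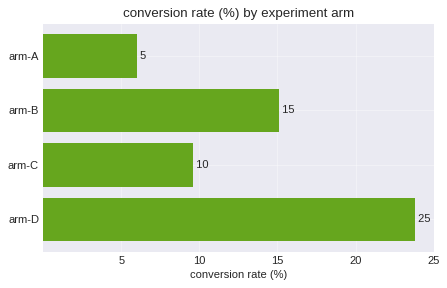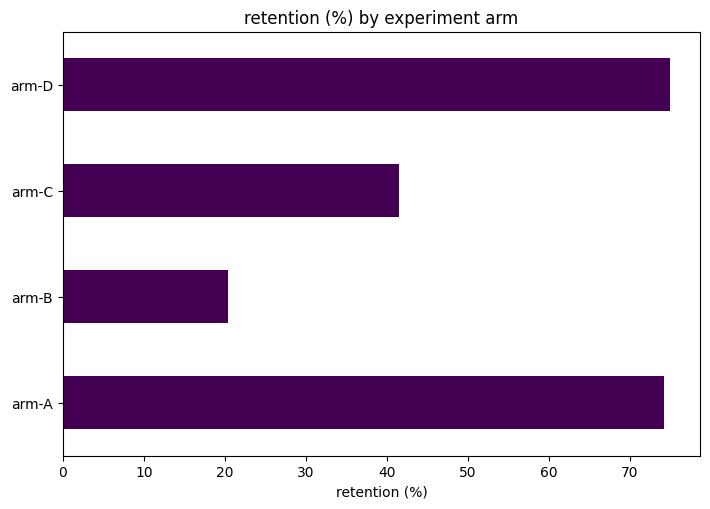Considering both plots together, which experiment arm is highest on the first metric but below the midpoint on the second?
arm-B

Chart 2 median retention (%) ≈ 60; below-median experiment arms: arm-B, arm-C. Among those, arm-B has the highest conversion rate (%) (≈ 15).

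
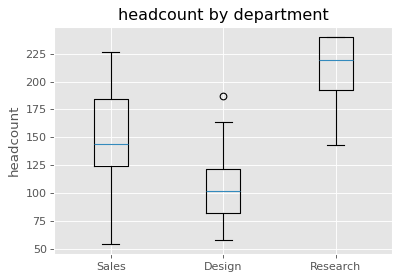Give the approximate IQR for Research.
Q3 ≈ 240, Q1 ≈ 200; IQR ≈ 40.

≈ 40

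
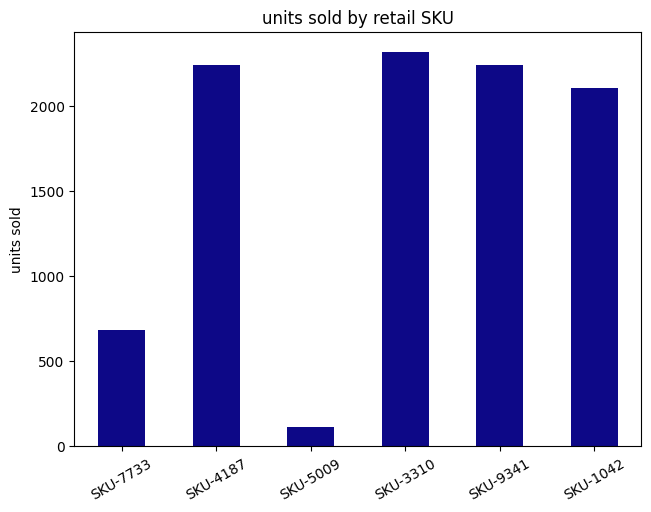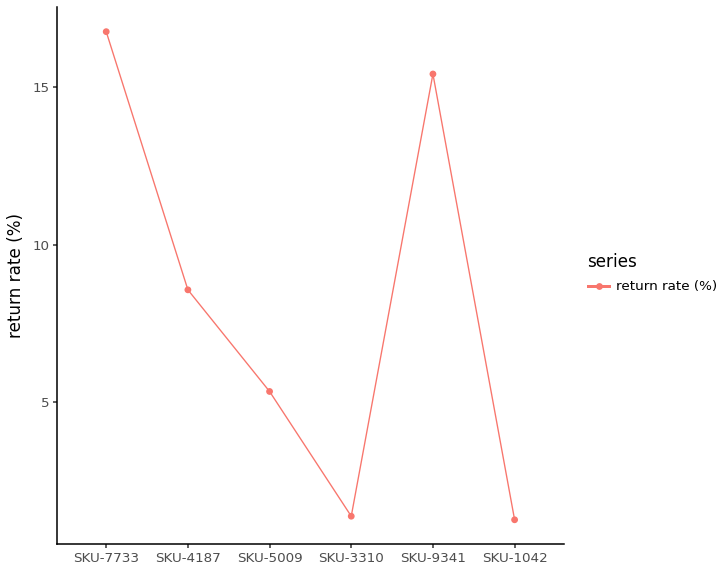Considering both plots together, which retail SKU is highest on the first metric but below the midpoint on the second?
SKU-3310

Chart 2 median return rate (%) ≈ 6; below-median retail SKUs: SKU-5009, SKU-3310, SKU-1042. Among those, SKU-3310 has the highest units sold (≈ 2500).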